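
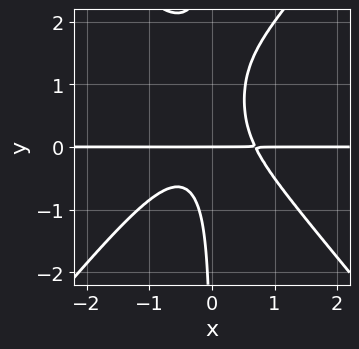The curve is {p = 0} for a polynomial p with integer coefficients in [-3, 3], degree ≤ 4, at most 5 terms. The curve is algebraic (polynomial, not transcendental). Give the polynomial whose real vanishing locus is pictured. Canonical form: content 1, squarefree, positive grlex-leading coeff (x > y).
1. The degree is 4 — no degree-3 curve has this shape.
2. Reading off the gridlines: the visible x-axis segment lies entirely on the curve; it meets the y-axis at y = 0 (among the integer gridlines).
3. Fitting integer coefficients to these (and the overall shape) gives p.

3*x^3*y - 2*x*y^3 + 3*x*y^2 - y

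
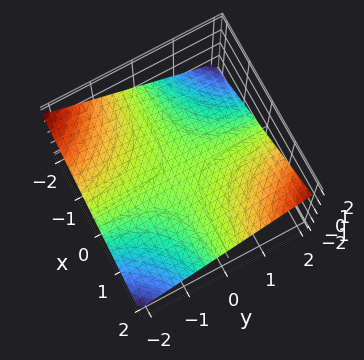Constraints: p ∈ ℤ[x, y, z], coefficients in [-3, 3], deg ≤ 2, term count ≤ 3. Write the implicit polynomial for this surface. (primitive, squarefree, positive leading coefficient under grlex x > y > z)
Degree: a hyperbolic paraboloid; a quadric, so deg p = 2.
Reading off the gridlines: the visible y-axis segment lies entirely on the surface; every point of the x-axis in the box is on the surface; it meets the z-axis at z = 0 (among the integer gridlines).
The integer polynomial consistent with all of this is the stated p.

x*y - 3*z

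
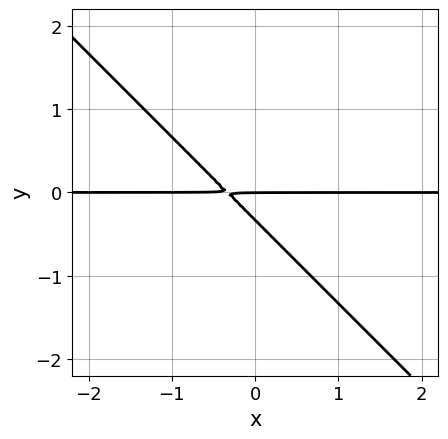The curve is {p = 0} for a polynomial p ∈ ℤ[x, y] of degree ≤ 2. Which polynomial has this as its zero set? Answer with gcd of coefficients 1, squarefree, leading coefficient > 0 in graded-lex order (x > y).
(a) Degree: the shape is more complex than any degree-1 curve, so deg p = 2.
(b) Observable constraints: the visible x-axis segment lies entirely on the curve; it meets the y-axis at y = 0 (among the integer gridlines).
(c) These observations pin down the coefficients.

3*x*y + 3*y^2 + y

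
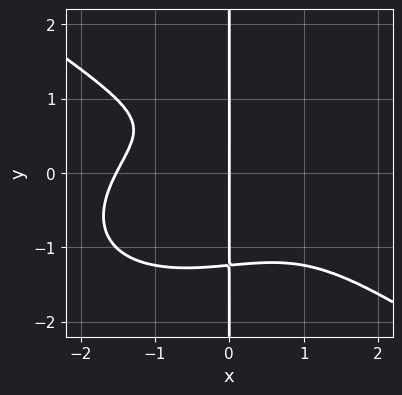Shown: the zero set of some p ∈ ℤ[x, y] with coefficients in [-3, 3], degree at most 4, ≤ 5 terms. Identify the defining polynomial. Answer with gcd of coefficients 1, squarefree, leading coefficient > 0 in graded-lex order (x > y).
Degree: no degree-3 curve has this shape, so deg p = 4.
Checking where it meets the axes: it meets the x-axis at x = 0 (among the integer gridlines); the visible y-axis segment lies entirely on the curve.
These observations pin down the coefficients.

x^4 + 3*x*y^3 - x^2 - 3*x*y + 2*x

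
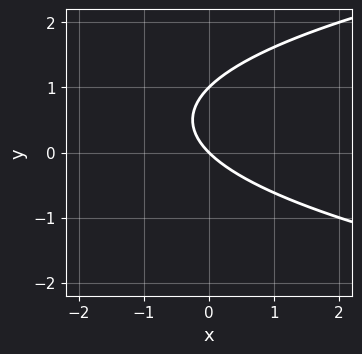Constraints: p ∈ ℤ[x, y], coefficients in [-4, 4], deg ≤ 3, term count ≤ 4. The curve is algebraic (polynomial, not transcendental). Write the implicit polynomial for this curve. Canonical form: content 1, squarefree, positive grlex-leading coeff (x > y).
y^2 - x - y

Degree: a generic line meets the curve in up to 2 points, so deg p = 2.
Observable constraints: it meets the x-axis at x = 0 (among the integer gridlines); the y-axis gridline crossings are at y ∈ {0, 1}.
Putting this together gives p.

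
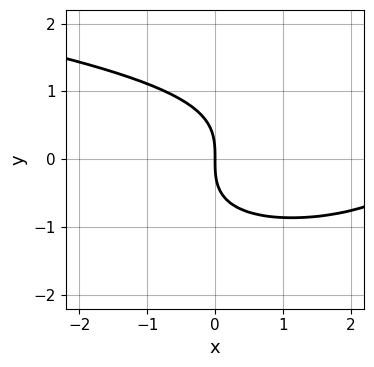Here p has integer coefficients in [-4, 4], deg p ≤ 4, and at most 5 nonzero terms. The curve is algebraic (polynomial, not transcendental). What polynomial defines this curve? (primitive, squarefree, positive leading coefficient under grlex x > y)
x*y^2 - 2*y^3 + x^2 - 3*x

1. Degree: a generic line meets the curve in up to 3 points, so deg p = 3.
2. Checking where it meets the axes: it crosses the y-axis at the gridline y = 0; it meets the x-axis at x = 0 (among the integer gridlines).
3. Fitting integer coefficients to these (and the overall shape) gives p.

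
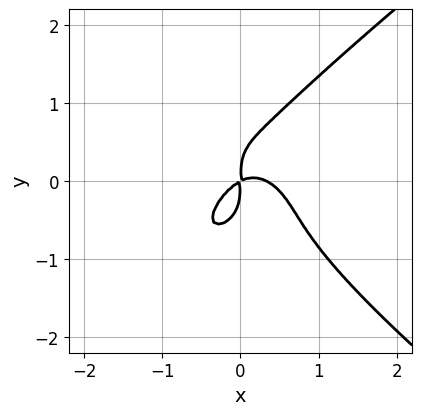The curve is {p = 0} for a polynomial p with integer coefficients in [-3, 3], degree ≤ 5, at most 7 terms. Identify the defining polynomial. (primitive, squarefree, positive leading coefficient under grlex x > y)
The degree is 4 — a generic line meets the curve in up to 4 points.
Matching integer coefficients to the picture gives p.

x^2*y^2 - 2*y^4 + 3*x^3 - x^2 + 2*x*y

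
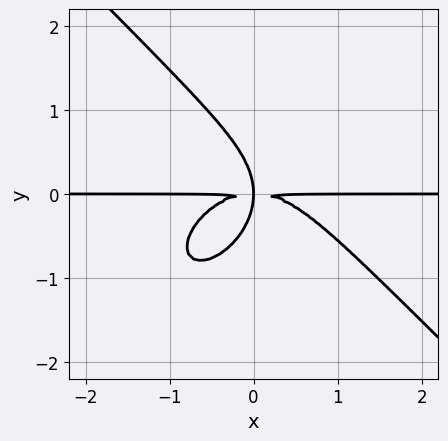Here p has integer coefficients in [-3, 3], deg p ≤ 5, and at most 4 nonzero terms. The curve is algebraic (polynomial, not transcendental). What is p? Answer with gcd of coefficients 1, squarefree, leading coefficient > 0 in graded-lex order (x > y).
1. Degree: the shape is more complex than any degree-3 curve, so deg p = 4.
2. Observable constraints: every point of the x-axis in the box is on the curve.
3. Fitting integer coefficients to these (and the overall shape) gives p.

2*x^3*y + 2*y^4 + 3*x*y^2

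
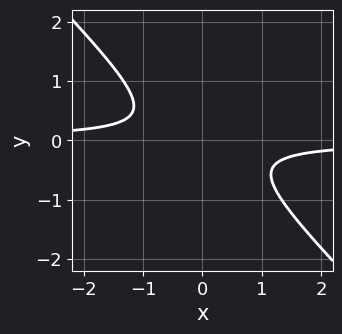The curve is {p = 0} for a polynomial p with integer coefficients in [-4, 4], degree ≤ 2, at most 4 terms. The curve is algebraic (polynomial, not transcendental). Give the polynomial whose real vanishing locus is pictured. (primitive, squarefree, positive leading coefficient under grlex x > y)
3*x*y + 3*y^2 + 1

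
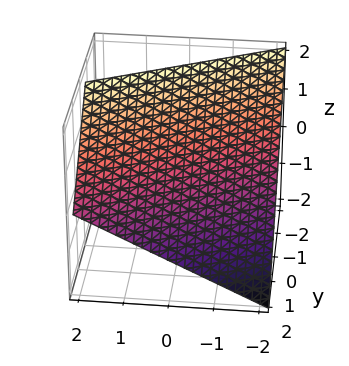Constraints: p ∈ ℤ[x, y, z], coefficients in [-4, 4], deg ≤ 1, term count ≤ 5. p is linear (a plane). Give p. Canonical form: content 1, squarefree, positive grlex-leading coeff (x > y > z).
1. Degree: every cross-section is a straight line — this is a plane, so deg p = 1.
2. Checking where it meets the axes: one x-axis crossing is at x = -2; it meets the y-axis at y = 1 (among the integer gridlines); it meets the z-axis at z = 1 (among the integer gridlines).
3. These observations pin down the coefficients.

x - 2*y - 2*z + 2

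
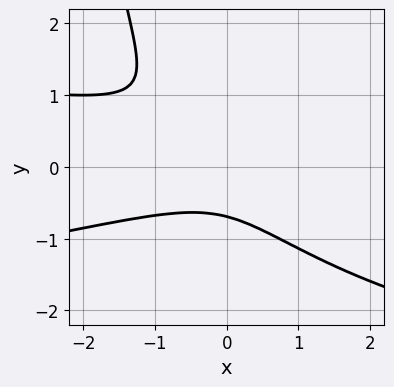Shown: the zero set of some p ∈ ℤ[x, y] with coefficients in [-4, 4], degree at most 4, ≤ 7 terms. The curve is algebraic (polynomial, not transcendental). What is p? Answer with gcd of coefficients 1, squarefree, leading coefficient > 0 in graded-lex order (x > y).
(a) The degree is 4 — a generic line meets the curve in up to 4 points.
(b) Checking where it meets the axes: the curve avoids every integer x-axis point in the box.
(c) Together with the visible shape, these determine p as stated.

x*y^3 + 3*x*y^2 + 3*y^3 + x^2 + 1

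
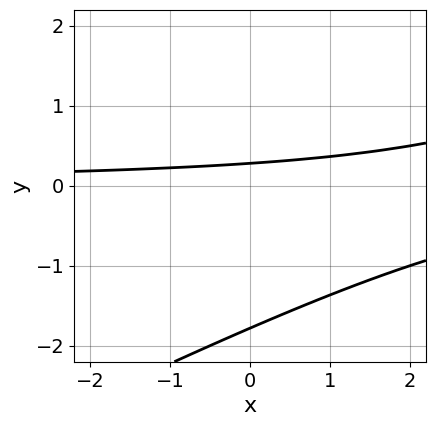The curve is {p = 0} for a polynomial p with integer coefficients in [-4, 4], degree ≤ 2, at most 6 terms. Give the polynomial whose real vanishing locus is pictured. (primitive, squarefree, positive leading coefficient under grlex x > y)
First, deg p = 2. A generic line meets the curve in up to 2 points.
Next, from the visible intercepts: the curve avoids every integer x-axis point in the box.
Finally, putting this together gives p.

x*y - 2*y^2 - 3*y + 1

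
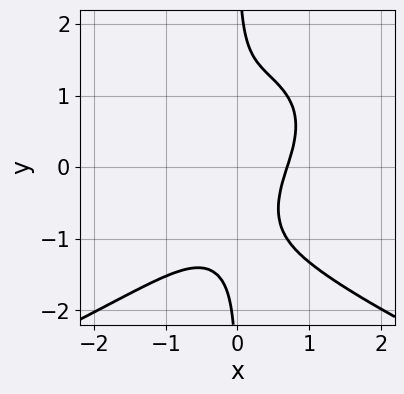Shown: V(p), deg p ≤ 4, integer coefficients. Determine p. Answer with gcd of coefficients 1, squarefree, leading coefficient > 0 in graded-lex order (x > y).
First, the degree is 4 — a generic line meets the curve in up to 4 points.
Then, from the axis intercepts and sections: it misses every integer gridline on the y-axis.
Finally, the integer polynomial consistent with all of this is the stated p.

2*x*y^3 + 3*x^3 - 2*x*y - 1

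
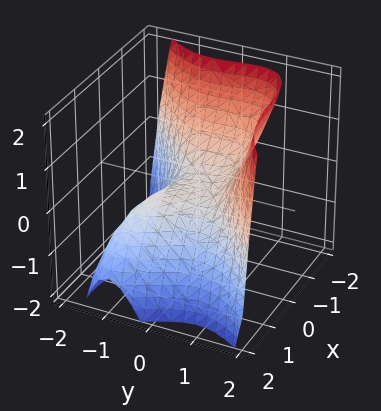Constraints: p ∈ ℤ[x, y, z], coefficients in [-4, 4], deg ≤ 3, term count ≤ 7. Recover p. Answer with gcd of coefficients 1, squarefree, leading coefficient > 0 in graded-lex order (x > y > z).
deg p = 3.
Against the integer gridlines: one x-axis crossing is at x = 0; it crosses the z-axis at the gridline z = 0; it crosses the y-axis at the gridline y = 0.
These observations pin down the coefficients.

x^3 + x^2*y - 2*y^3 + x*y + 3*z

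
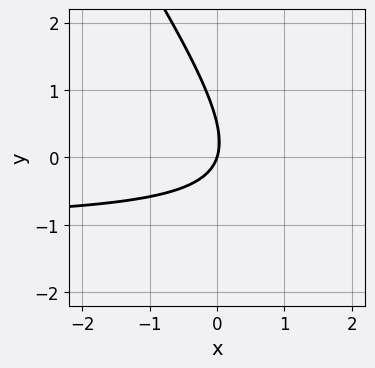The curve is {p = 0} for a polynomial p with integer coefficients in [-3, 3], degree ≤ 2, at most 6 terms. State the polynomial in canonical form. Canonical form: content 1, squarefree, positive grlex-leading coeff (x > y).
First, deg p = 2. No degree-1 curve has this shape.
Then, observable constraints: it meets the y-axis at y = 0 (among the integer gridlines); it meets the x-axis at x = 0 (among the integer gridlines).
Finally, these observations pin down the coefficients.

3*x*y + 2*y^2 + 3*x - y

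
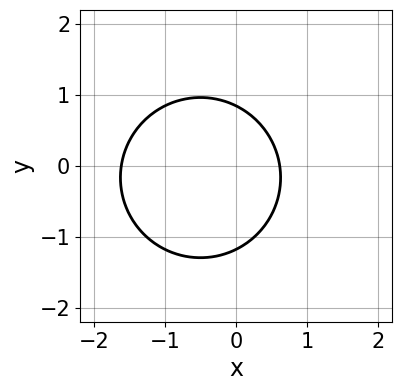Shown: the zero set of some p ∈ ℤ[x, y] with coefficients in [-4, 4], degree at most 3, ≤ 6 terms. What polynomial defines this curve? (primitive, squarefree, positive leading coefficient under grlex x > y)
1. deg p = 2. A generic line meets the curve in up to 2 points.
2. Putting this together gives p.

3*x^2 + 3*y^2 + 3*x + y - 3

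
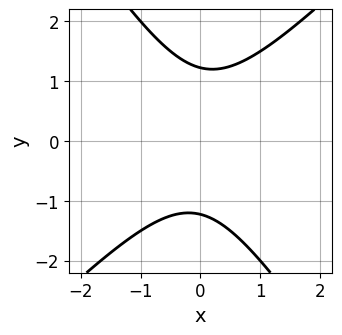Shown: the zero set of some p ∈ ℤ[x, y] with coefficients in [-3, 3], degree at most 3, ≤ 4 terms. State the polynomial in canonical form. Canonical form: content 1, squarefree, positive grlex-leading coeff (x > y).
1. The degree is 2 — no degree-1 curve has this shape.
2. From the visible intercepts: it misses every integer gridline on the x-axis.
3. The integer polynomial consistent with all of this is the stated p.

3*x^2 - x*y - 2*y^2 + 3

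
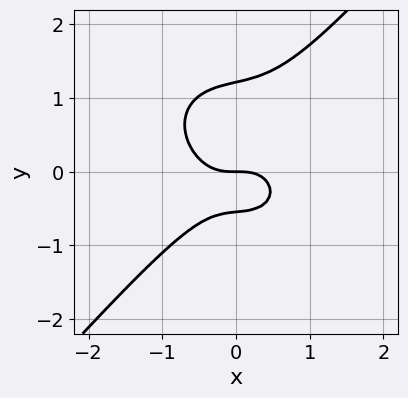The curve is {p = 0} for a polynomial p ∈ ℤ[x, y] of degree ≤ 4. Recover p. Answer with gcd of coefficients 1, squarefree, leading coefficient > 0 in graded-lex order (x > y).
Degree: a generic line meets the curve in up to 3 points, so deg p = 3.
Observable constraints: one y-axis crossing is at y = 0; one x-axis crossing is at x = 0.
Fitting integer coefficients to these (and the overall shape) gives p.

3*x^3 + x*y^2 - 3*y^3 + 2*y^2 + 2*y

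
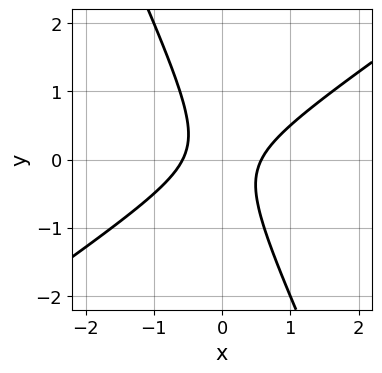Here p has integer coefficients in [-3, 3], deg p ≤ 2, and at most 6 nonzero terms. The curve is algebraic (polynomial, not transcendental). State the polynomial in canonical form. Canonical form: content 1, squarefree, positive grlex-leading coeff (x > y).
3*x^2 - 3*x*y - 2*y^2 - 1

1. Degree: a generic line meets the curve in up to 2 points, so deg p = 2.
2. Observable constraints: no y-intercept at any integer in the box.
3. Fitting integer coefficients to these (and the overall shape) gives p.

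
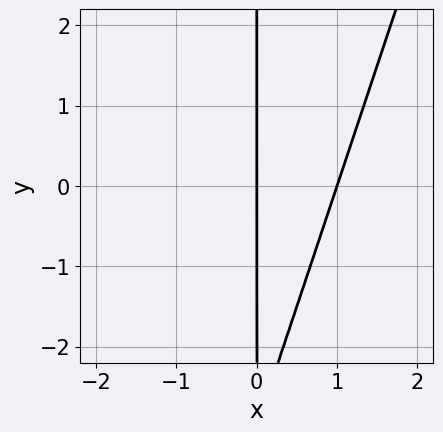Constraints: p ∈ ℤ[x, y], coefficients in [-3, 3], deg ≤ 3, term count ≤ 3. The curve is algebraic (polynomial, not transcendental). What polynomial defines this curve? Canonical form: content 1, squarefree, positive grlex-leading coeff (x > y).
deg p = 2. No degree-1 curve has this shape.
Reading off the gridlines: among the integer gridlines, it crosses the x-axis at x ∈ {0, 1}; the visible y-axis segment lies entirely on the curve.
These observations pin down the coefficients.

3*x^2 - x*y - 3*x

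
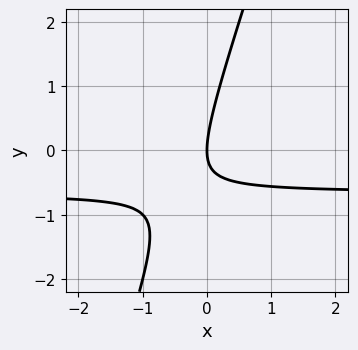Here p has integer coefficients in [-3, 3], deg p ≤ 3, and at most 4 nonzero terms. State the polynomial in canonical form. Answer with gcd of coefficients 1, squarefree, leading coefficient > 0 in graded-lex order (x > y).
3*x*y - y^2 + 2*x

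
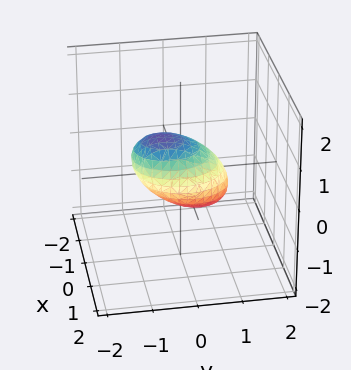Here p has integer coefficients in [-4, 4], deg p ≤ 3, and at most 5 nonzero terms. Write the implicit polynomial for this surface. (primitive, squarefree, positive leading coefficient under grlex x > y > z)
3*x^2 + 2*y^2 + 2*y*z + 3*z^2 - 2

First, degree: the shape is more complex than any degree-1 surface, so deg p = 2.
Then, from the axis intercepts and sections: the y-axis gridline crossings are at y ∈ {-1, 1}.
Finally, fitting integer coefficients to these (and the overall shape) gives p.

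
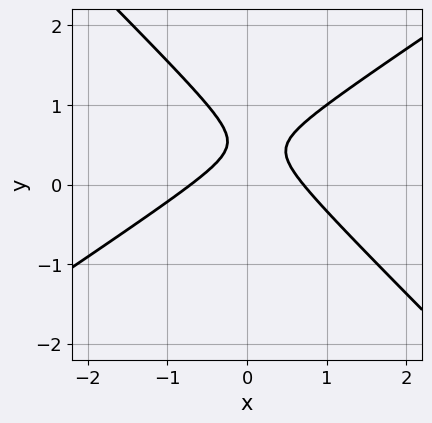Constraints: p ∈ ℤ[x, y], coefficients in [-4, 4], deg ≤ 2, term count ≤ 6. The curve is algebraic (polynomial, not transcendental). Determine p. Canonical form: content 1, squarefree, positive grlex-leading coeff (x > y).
2*x^2 - x*y - 3*y^2 + 3*y - 1

First, the degree is 2 — no degree-1 curve has this shape.
Then, against the integer gridlines: no y-intercept at any integer in the box.
Finally, these observations pin down the coefficients.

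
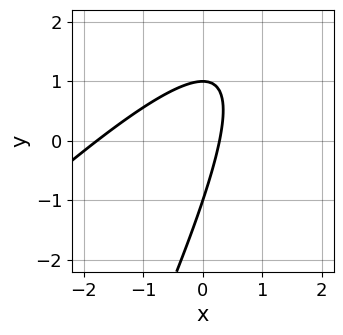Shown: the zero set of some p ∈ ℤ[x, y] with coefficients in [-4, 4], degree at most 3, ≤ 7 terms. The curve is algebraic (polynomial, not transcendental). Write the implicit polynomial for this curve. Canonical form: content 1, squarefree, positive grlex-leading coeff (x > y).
First, deg p = 2. No degree-1 curve has this shape.
Next, against the integer gridlines: the y-axis gridline crossings are at y ∈ {-1, 1}.
Finally, putting this together gives p.

2*x^2 - 3*x*y + y^2 + 3*x - 1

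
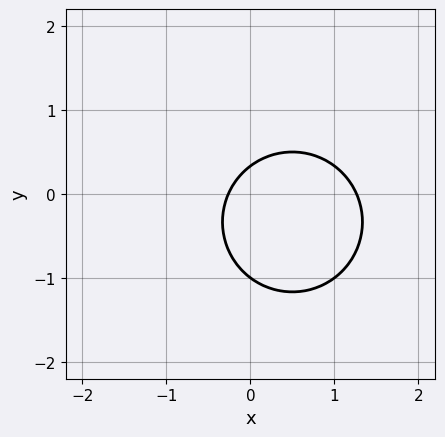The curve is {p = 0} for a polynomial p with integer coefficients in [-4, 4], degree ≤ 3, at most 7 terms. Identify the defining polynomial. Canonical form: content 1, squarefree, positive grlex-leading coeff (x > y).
3*x^2 + 3*y^2 - 3*x + 2*y - 1

(a) The degree is 2 — the shape is more complex than any degree-1 curve.
(b) Reading off the gridlines: one y-axis crossing is at y = -1.
(c) Solving for integer coefficients yields p as stated.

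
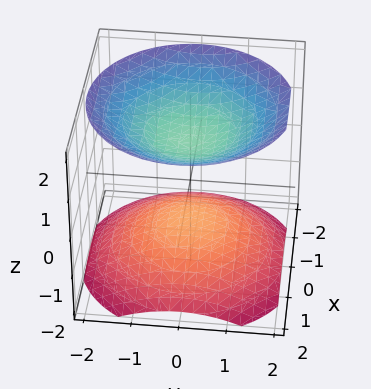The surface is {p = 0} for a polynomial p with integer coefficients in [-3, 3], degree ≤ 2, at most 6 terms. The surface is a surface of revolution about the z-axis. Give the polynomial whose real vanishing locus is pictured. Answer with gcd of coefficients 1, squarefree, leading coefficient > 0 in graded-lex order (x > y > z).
I count 2 distinct pieces. Treating them together as one polynomial.
Degree: no degree-1 surface has this shape, so deg p = 2.
Symmetry: the surface is invariant under rotation about z: p = q(x² + y², z).
Observable constraints: no x-intercept at any integer in the box; the surface avoids every integer y-axis point in the box.
The integer polynomial consistent with all of this is the stated p. Check: (0, 0, -1) on the z-axis lies on the surface, and p(0, 0, -1) = 0. ✓

2*x^2 + 2*y^2 - 3*z^2 + 3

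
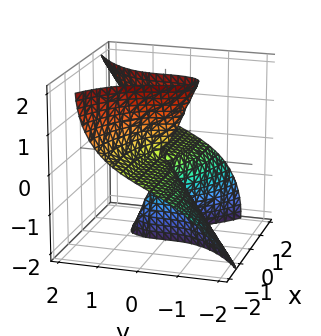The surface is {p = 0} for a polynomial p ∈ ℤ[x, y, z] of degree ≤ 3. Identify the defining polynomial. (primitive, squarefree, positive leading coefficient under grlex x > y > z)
First, degree: no degree-2 surface has this shape, so deg p = 3.
Then, observable constraints: every point of the z-axis in the box is on the surface; the visible x-axis segment lies entirely on the surface; it crosses the y-axis at the gridline y = 0.
Finally, the integer polynomial consistent with all of this is the stated p.

x^2*y - 2*x^2*z - x*z^2 + y^3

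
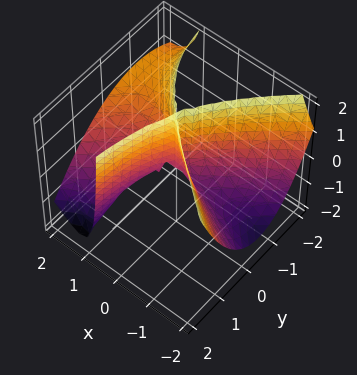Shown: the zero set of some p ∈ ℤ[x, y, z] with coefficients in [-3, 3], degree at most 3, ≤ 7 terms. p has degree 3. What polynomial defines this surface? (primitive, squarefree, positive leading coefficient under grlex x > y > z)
x^3 - 2*x^2*z - 2*x*y^2 - 2*x*y + 2*y^2

First, deg p = 3. A generic line meets the surface in up to 3 points.
Next, observable constraints: one y-axis crossing is at y = 0; it crosses the x-axis at the gridline x = 0.
Finally, assembling these constraints gives the stated polynomial. Check: (0, 0, 2) on the z-axis lies on the surface, and p(0, 0, 2) = 0. ✓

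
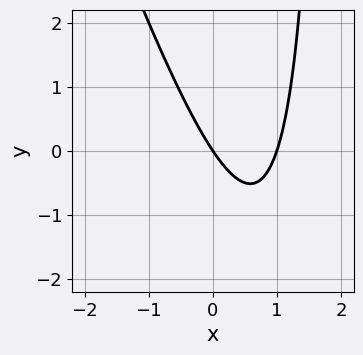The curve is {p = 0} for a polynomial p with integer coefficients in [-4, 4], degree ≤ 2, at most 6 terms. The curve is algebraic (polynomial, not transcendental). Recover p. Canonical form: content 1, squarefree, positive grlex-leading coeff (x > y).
3*x^2 + x*y - 3*x - 2*y

1. deg p = 2. No degree-1 curve has this shape.
2. From the visible intercepts: it crosses the y-axis at the gridline y = 0; among the integer gridlines, it crosses the x-axis at x ∈ {0, 1}.
3. The integer polynomial consistent with all of this is the stated p.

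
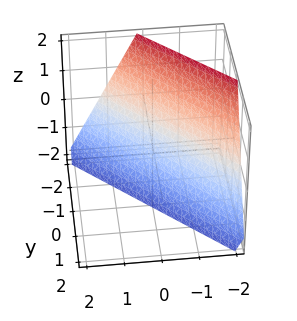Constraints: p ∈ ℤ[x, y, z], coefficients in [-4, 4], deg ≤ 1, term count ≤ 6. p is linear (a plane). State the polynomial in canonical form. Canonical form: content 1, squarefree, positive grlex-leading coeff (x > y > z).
1. The degree is 1 — the surface is flat (a plane).
2. Against the integer gridlines: it crosses the z-axis at the gridline z = -2; it meets the x-axis at x = -1 (among the integer gridlines).
3. The integer polynomial consistent with all of this is the stated p. Check: (0, -1, 0) on the y-axis lies on the surface, and p(0, -1, 0) = 0. ✓

2*x + 2*y + z + 2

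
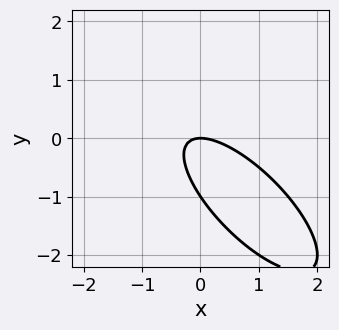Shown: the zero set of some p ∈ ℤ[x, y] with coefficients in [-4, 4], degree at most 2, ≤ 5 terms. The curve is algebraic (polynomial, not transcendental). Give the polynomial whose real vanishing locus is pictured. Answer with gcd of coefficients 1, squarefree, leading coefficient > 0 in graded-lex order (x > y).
2*x^2 + 3*x*y + 2*y^2 + 2*y

First, degree: a generic line meets the curve in up to 2 points, so deg p = 2.
Next, reading off the gridlines: the y-axis gridline crossings are at y ∈ {-1, 0}; it meets the x-axis at x = 0 (among the integer gridlines).
Finally, fitting integer coefficients to these (and the overall shape) gives p.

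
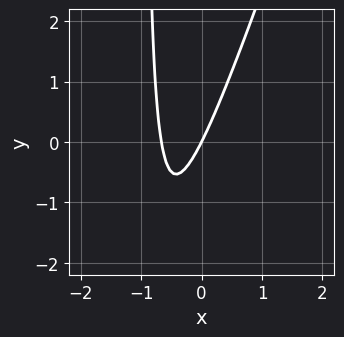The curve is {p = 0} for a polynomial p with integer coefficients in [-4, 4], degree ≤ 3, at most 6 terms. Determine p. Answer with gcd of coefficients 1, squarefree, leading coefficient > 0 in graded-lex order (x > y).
(a) Degree: the shape is more complex than any degree-1 curve, so deg p = 2.
(b) Against the integer gridlines: it crosses the y-axis at the gridline y = 0; it meets the x-axis at x = 0 (among the integer gridlines).
(c) The integer polynomial consistent with all of this is the stated p.

3*x^2 - x*y + 2*x - y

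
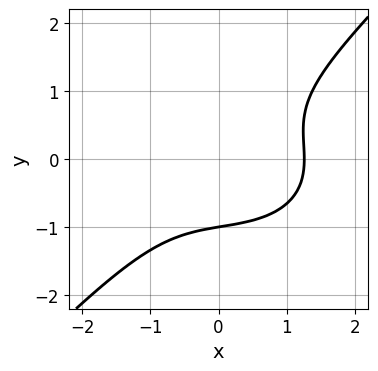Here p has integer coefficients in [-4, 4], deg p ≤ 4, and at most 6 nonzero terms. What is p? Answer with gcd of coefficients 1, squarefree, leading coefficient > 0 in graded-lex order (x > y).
Degree: the shape is more complex than any degree-2 curve, so deg p = 3.
From the visible intercepts: one y-axis crossing is at y = -1.
Matching integer coefficients to the picture gives p.

x^3 + x*y^2 - 2*y^3 - 2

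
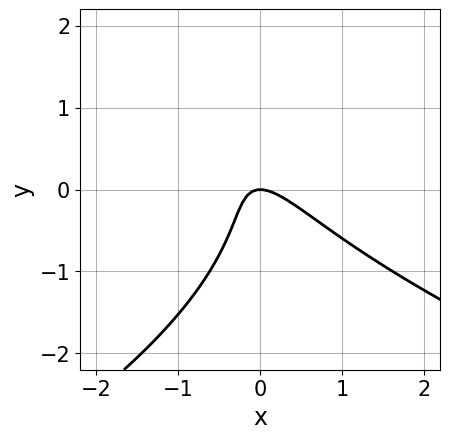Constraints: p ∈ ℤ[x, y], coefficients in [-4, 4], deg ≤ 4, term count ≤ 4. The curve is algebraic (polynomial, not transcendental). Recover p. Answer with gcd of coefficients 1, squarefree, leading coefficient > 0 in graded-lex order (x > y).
y^3 + 2*x^2 + 2*x*y + y

First, the degree is 3 — the shape is more complex than any degree-2 curve.
Next, checking where it meets the axes: one y-axis crossing is at y = 0; it meets the x-axis at x = 0 (among the integer gridlines).
Finally, fitting integer coefficients to these (and the overall shape) gives p.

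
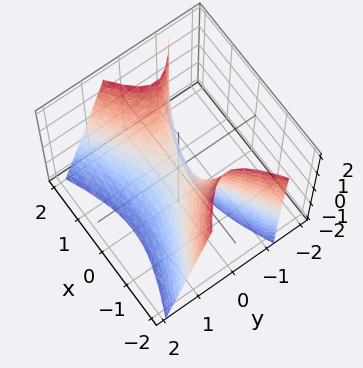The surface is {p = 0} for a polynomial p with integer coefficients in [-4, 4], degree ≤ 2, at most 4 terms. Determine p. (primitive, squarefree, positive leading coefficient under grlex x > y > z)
x^2 - 3*y^2 - y*z - z

The degree is 2 — no degree-1 surface has this shape.
From the axis intercepts and sections: one y-axis crossing is at y = 0; it crosses the x-axis at the gridline x = 0; it meets the z-axis at z = 0 (among the integer gridlines).
The integer polynomial consistent with all of this is the stated p.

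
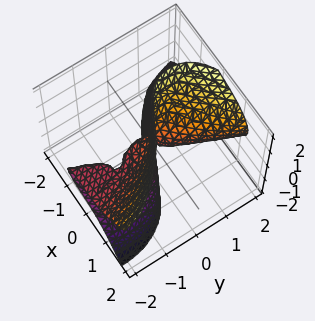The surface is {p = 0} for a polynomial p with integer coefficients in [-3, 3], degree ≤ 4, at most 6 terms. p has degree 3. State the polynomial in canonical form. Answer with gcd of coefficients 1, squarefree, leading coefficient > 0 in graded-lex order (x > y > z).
2*x^3 + x*z^2 - 2*y^2*z + 3*y*z^2 - 2*y*z

(a) The degree is 3 — a generic line meets the surface in up to 3 points.
(b) Observable constraints: every point of the y-axis in the box is on the surface; every point of the z-axis in the box is on the surface.
(c) Fitting integer coefficients to these (and the overall shape) gives p.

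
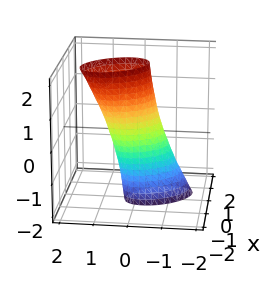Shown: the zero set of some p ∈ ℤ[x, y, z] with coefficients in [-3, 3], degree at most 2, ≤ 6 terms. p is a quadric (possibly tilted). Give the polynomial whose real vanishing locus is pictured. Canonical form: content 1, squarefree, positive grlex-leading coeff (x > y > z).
3*x^2 + 2*x*y + 2*y^2 - y*z - 1

First, deg p = 2. No degree-1 surface has this shape.
Next, from the axis intercepts and sections: the surface avoids every integer z-axis point in the box.
Finally, putting this together gives p.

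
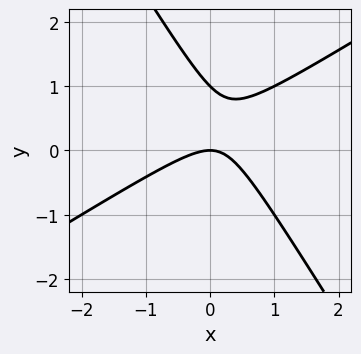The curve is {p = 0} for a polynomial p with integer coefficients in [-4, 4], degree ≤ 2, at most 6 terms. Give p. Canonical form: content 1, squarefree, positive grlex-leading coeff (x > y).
x^2 - x*y - y^2 + y

The degree is 2 — the shape is more complex than any degree-1 curve.
From the visible intercepts: it crosses the x-axis at the gridline x = 0; among the integer gridlines, it crosses the y-axis at y ∈ {0, 1}.
Fitting integer coefficients to these (and the overall shape) gives p.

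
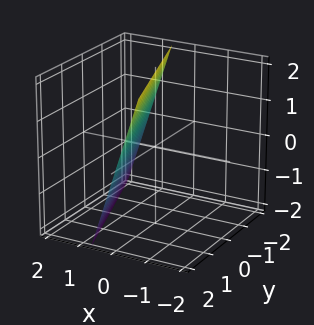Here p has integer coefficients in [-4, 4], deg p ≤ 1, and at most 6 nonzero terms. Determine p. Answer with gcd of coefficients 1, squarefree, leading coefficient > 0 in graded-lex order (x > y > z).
(a) Degree: the surface is flat (a plane), so deg p = 1.
(b) Checking where it meets the axes: it meets the y-axis at y = 2 (among the integer gridlines); it crosses the z-axis at the gridline z = 2.
(c) Matching integer coefficients to the picture gives p.

3*x + y + z - 2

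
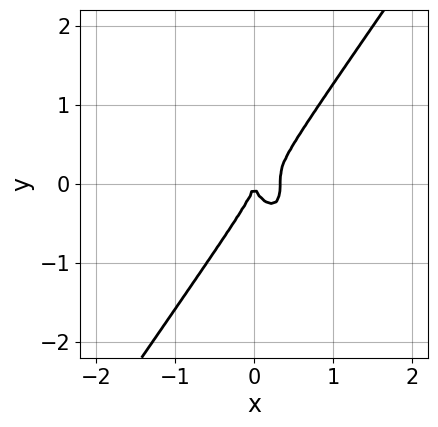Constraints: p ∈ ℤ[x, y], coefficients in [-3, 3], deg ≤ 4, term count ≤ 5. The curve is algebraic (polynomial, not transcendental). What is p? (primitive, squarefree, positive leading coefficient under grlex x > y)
3*x^3 - y^3 - x^2

First, the degree is 3 — no degree-2 curve has this shape.
Then, against the integer gridlines: one x-axis crossing is at x = 0; it meets the y-axis at y = 0 (among the integer gridlines).
Finally, the integer polynomial consistent with all of this is the stated p.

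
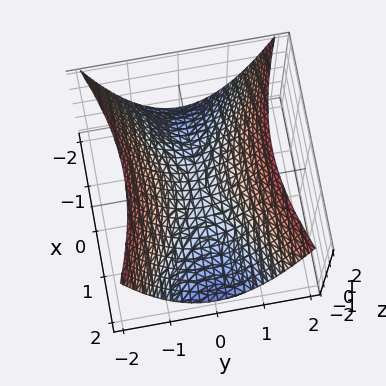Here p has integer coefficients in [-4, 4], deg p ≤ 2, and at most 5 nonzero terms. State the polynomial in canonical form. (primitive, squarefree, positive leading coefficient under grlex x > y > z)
x^2 - 3*y^2 + 3*z

First, degree: a saddle surface; a quadric, so deg p = 2.
Then, symmetries: it's symmetric under y → −y, forcing even powers of y; mirror symmetry x ↦ −x ⇒ only even powers of x.
Then, from the visible intercepts: it meets the y-axis at y = 0 (among the integer gridlines); it meets the x-axis at x = 0 (among the integer gridlines); one z-axis crossing is at z = 0.
Finally, together with the visible shape, these determine p as stated.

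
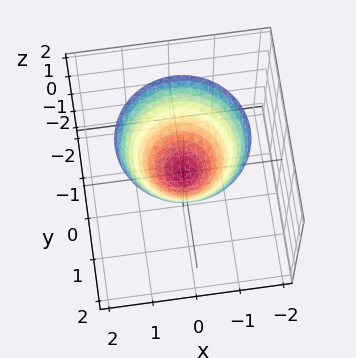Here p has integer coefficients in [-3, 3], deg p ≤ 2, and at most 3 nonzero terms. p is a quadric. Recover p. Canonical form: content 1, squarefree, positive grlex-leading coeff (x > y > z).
x^2 + y^2 - z

The degree is 2 — a paraboloid; a quadric.
Symmetry: the z-axis is an axis of rotation, so x and y enter only as x² + y².
Checking where it meets the axes: it crosses the y-axis at the gridline y = 0; a circular section at z = 2 has radius between 1 and 2; it meets the z-axis at z = 0 (among the integer gridlines).
Assembling these constraints gives the stated polynomial.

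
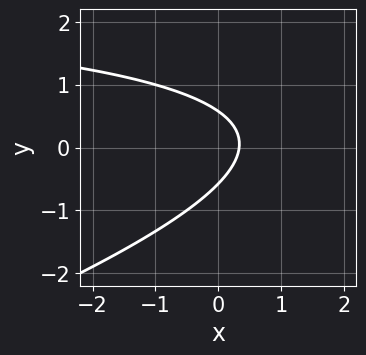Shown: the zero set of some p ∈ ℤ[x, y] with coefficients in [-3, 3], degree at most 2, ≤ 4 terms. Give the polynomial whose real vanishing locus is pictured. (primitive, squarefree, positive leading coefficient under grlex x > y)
deg p = 2. A generic line meets the curve in up to 2 points.
Solving for integer coefficients yields p as stated.

x*y - 3*y^2 - 3*x + 1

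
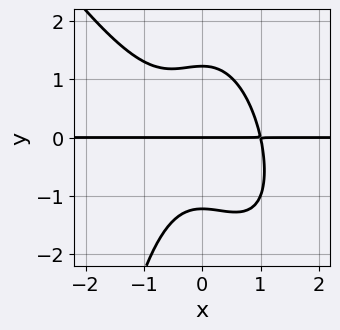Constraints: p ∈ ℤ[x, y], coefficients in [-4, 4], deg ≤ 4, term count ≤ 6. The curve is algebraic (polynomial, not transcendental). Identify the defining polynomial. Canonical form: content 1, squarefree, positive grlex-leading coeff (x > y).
3*x^3*y + 2*x^2*y^2 + 2*y^3 - 3*y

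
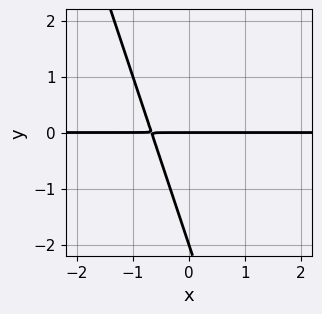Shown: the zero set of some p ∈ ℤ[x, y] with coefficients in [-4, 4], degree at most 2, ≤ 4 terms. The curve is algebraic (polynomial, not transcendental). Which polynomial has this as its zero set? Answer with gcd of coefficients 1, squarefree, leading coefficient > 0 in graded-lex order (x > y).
First, deg p = 2. The shape is more complex than any degree-1 curve.
Then, checking where it meets the axes: the y-axis gridline crossings are at y ∈ {-2, 0}; every point of the x-axis in the box is on the curve.
Finally, these observations pin down the coefficients.

3*x*y + y^2 + 2*y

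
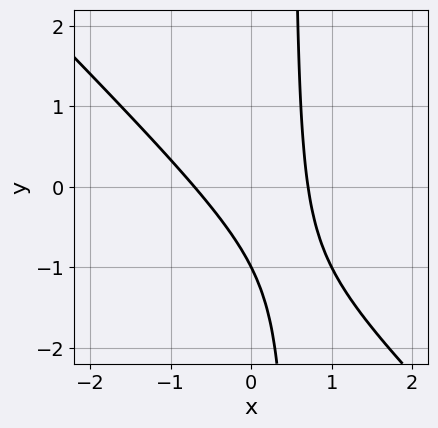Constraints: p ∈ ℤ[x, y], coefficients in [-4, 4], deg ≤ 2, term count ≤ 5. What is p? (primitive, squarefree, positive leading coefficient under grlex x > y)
2*x^2 + 2*x*y - y - 1

deg p = 2. No degree-1 curve has this shape.
From the visible intercepts: it crosses the y-axis at the gridline y = -1.
Together with the visible shape, these determine p as stated.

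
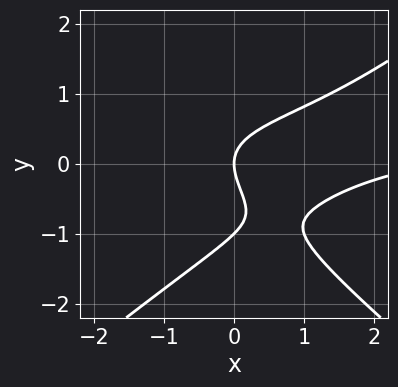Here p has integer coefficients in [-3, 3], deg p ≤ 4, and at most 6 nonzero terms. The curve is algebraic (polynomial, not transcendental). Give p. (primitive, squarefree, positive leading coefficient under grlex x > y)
2*x^2*y - 3*y^3 - x^2 - 3*y^2 + 3*x

(a) deg p = 3. A generic line meets the curve in up to 3 points.
(b) Observable constraints: among the integer gridlines, it crosses the y-axis at y ∈ {-1, 0}; it meets the x-axis at x = 0 (among the integer gridlines).
(c) Solving for integer coefficients yields p as stated.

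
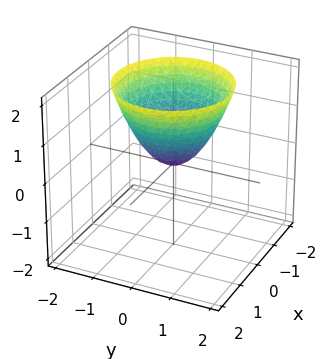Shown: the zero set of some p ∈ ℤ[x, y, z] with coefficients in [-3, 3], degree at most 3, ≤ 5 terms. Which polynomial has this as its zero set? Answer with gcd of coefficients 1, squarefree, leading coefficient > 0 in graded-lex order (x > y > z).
First, the degree is 2 — a single bowl opening along one axis; a quadric.
Next, symmetries: rotational symmetry about the z-axis ⇒ p depends on x, y only through x² + y².
Then, from the axis intercepts and sections: one x-axis crossing is at x = 0; it crosses the y-axis at the gridline y = 0.
Finally, fitting integer coefficients to these (and the overall shape) gives p.

x^2 + y^2 - z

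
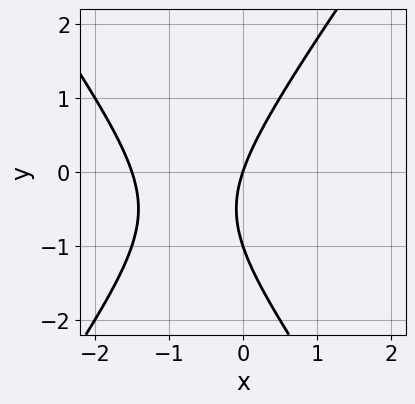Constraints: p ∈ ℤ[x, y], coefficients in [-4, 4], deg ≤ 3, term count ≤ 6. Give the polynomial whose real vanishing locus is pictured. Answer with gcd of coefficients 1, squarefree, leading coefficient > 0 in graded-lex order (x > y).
1. The degree is 2 — a generic line meets the curve in up to 2 points.
2. From the visible intercepts: one x-axis crossing is at x = 0; among the integer gridlines, it crosses the y-axis at y ∈ {-1, 0}.
3. Together with the visible shape, these determine p as stated.

2*x^2 - y^2 + 3*x - y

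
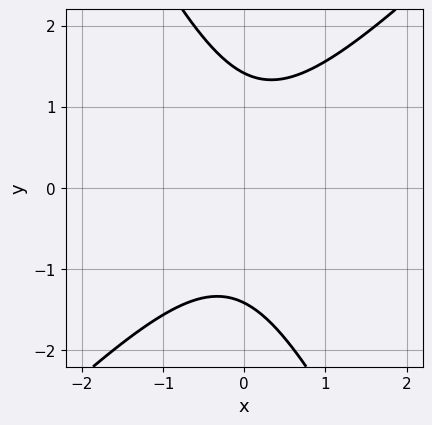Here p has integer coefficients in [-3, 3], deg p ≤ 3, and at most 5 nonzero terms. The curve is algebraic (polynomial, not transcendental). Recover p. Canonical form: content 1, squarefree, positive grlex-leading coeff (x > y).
2*x^2 - x*y - y^2 + 2

1. The degree is 2 — a generic line meets the curve in up to 2 points.
2. From the visible intercepts: it misses every integer gridline on the x-axis.
3. Fitting integer coefficients to these (and the overall shape) gives p.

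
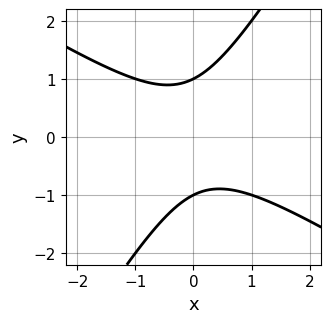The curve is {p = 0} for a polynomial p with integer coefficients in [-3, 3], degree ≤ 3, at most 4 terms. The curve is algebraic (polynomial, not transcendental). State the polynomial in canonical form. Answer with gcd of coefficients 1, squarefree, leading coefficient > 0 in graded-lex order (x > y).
x^2 + x*y - y^2 + 1

1. deg p = 2. The shape is more complex than any degree-1 curve.
2. Against the integer gridlines: no x-intercept at any integer in the box; among the integer gridlines, it crosses the y-axis at y ∈ {-1, 1}.
3. Assembling these constraints gives the stated polynomial.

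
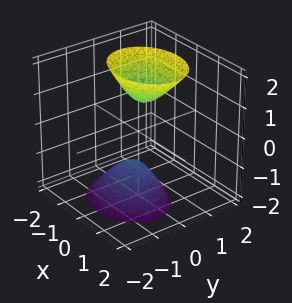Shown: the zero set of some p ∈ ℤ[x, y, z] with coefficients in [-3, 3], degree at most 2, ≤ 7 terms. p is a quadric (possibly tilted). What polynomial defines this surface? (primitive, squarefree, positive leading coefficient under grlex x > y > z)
(a) The picture has 2 separate pieces. Treating them together as one polynomial.
(b) The degree is 2 — a generic line meets the surface in up to 2 points.
(c) Reading off the gridlines: among the integer gridlines, it crosses the z-axis at z ∈ {-1, 1}; it misses every integer gridline on the y-axis; it misses every integer gridline on the x-axis.
(d) These observations pin down the coefficients.

2*x^2 + 3*y^2 - y*z - z^2 + 1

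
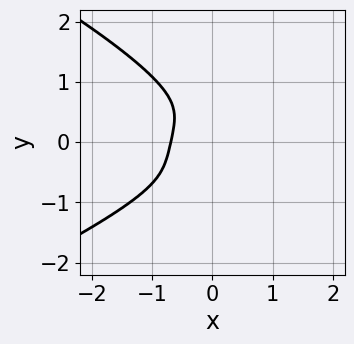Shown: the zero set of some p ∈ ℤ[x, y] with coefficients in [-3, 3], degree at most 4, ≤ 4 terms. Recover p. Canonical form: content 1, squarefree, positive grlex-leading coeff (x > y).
3*y^4 + 3*x^3 - 2*x^2*y + 1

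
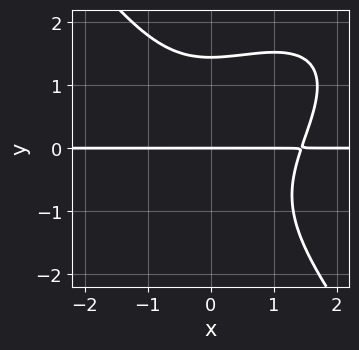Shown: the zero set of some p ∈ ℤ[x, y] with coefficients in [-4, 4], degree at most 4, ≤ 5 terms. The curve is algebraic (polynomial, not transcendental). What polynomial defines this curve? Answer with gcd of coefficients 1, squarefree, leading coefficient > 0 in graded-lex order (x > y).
x^3*y - x^2*y^2 + y^4 - 3*y

First, the degree is 4 — the shape is more complex than any degree-3 curve.
Then, from the visible intercepts: the visible x-axis segment lies entirely on the curve; one y-axis crossing is at y = 0.
Finally, the integer polynomial consistent with all of this is the stated p.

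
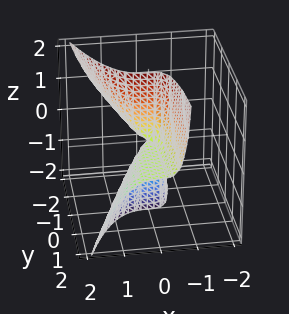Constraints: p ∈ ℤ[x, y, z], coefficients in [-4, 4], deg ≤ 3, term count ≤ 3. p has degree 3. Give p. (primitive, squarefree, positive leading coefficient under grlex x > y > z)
2*x^3 + x*y*z + y*z

First, the degree is 3 — the shape is more complex than any degree-2 surface.
Next, from the visible intercepts: the visible z-axis segment lies entirely on the surface; it meets the x-axis at x = 0 (among the integer gridlines); the visible y-axis segment lies entirely on the surface.
Finally, matching integer coefficients to the picture gives p.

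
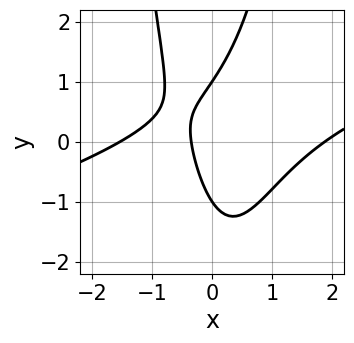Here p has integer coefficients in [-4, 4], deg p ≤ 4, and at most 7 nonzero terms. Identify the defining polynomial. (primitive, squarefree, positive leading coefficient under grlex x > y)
x^3 - 3*x^2*y + y^2 - 3*x - 1

Degree: the shape is more complex than any degree-2 curve, so deg p = 3.
Observable constraints: among the integer gridlines, it crosses the y-axis at y ∈ {-1, 1}.
Together with the visible shape, these determine p as stated.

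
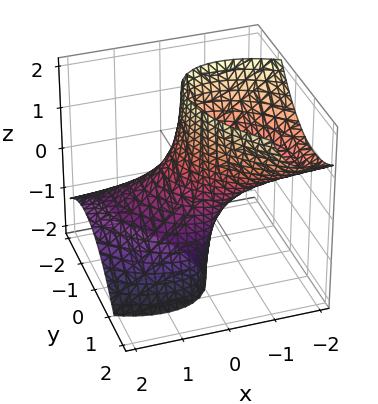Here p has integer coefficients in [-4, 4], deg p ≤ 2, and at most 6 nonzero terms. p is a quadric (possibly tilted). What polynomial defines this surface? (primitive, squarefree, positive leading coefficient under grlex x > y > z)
Degree: no degree-1 surface has this shape, so deg p = 2.
From the axis intercepts and sections: the surface avoids every integer z-axis point in the box.
The integer polynomial consistent with all of this is the stated p.

2*x^2 + 2*x*y + 3*x*z + 2*y^2 - 1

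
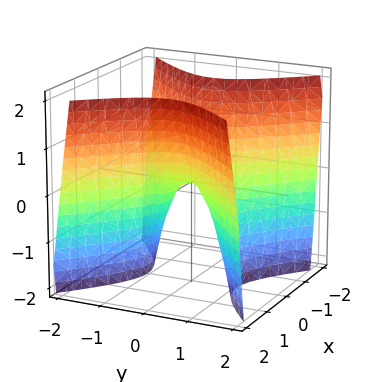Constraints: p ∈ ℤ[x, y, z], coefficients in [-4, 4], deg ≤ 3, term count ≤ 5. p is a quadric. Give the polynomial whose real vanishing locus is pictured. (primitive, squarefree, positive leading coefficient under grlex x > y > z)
2*x^2 - 2*y^2 - z

The degree is 2 — a hyperbolic paraboloid; a quadric.
Symmetries: the x ↦ −x reflection is a symmetry, so x appears only in even powers; mirror symmetry y ↦ −y ⇒ only even powers of y.
Against the integer gridlines: one x-axis crossing is at x = 0; it meets the z-axis at z = 0 (among the integer gridlines); it meets the y-axis at y = 0 (among the integer gridlines).
The integer polynomial consistent with all of this is the stated p.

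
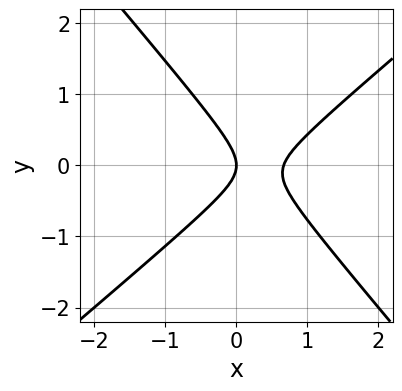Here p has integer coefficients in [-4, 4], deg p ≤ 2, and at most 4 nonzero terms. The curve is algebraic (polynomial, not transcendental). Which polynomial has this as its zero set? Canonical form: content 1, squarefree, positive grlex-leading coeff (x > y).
3*x^2 - x*y - 3*y^2 - 2*x

(a) Degree: a generic line meets the curve in up to 2 points, so deg p = 2.
(b) Reading off the gridlines: it meets the x-axis at x = 0 (among the integer gridlines); it crosses the y-axis at the gridline y = 0.
(c) Fitting integer coefficients to these (and the overall shape) gives p.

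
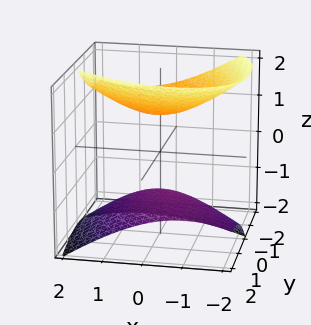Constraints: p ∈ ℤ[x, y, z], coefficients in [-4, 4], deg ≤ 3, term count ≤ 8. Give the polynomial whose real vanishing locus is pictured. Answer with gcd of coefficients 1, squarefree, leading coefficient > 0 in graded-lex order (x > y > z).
I count 2 distinct pieces. Treating them together as one polynomial.
Degree: a generic line meets the surface in up to 2 points, so deg p = 2.
Checking where it meets the axes: the z-axis gridline crossings are at z ∈ {-1, 1}; no x-intercept at any integer in the box; no y-intercept at any integer in the box.
Assembling these constraints gives the stated polynomial.

2*x^2 + 2*x*y + 2*y^2 + 3*y*z - 3*z^2 + 3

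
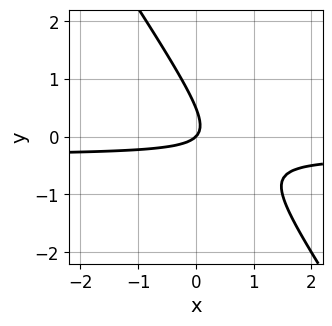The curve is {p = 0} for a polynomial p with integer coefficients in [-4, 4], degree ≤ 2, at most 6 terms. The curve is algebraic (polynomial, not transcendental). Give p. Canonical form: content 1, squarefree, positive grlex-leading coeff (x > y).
3*x*y + 2*y^2 + x - y

First, degree: a generic line meets the curve in up to 2 points, so deg p = 2.
Next, observable constraints: one x-axis crossing is at x = 0; one y-axis crossing is at y = 0.
Finally, matching integer coefficients to the picture gives p.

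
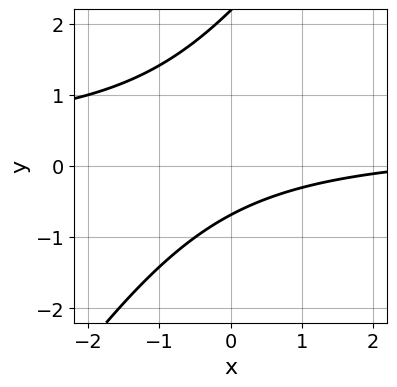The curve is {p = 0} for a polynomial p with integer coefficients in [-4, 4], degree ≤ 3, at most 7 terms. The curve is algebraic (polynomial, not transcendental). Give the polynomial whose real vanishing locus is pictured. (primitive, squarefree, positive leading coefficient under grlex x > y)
First, the degree is 2 — the shape is more complex than any degree-1 curve.
Then, checking where it meets the axes: no x-intercept at any integer in the box.
Finally, putting this together gives p.

3*x*y - 2*y^2 - x + 3*y + 3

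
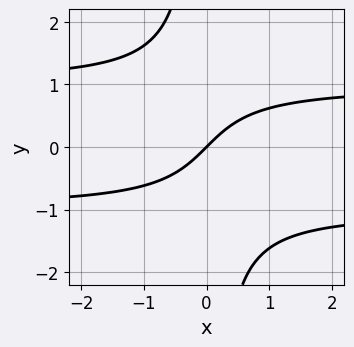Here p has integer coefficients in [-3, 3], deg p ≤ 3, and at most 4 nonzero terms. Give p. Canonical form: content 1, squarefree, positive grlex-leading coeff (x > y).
1. Degree: no degree-2 curve has this shape, so deg p = 3.
2. From the visible intercepts: it meets the x-axis at x = 0 (among the integer gridlines); one y-axis crossing is at y = 0.
3. The integer polynomial consistent with all of this is the stated p.

x*y^2 - x + y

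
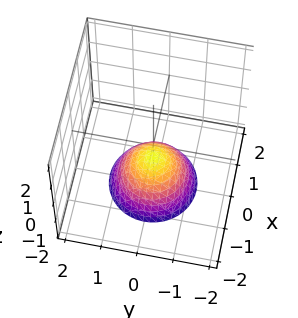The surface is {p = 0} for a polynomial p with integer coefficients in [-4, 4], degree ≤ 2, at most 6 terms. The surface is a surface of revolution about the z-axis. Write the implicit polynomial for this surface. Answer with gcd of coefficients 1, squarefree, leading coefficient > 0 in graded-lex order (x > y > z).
deg p = 2. A generic line meets the surface in up to 2 points.
Symmetries: rotational symmetry about the z-axis ⇒ p depends on x, y only through x² + y².
From the visible intercepts: no x-intercept at any integer in the box; a circular section at z = -2 has radius between 1 and 2.
Putting this together gives p.

3*x^2 + 3*y^2 + 3*z + 2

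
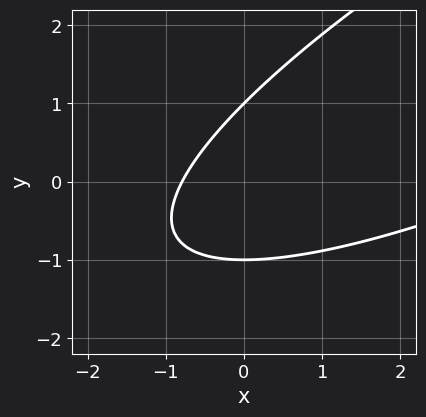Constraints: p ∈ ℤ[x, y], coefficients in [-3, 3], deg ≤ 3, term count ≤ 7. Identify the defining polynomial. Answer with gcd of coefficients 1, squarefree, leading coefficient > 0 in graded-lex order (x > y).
Degree: no degree-1 curve has this shape, so deg p = 2.
Observable constraints: the y-axis gridline crossings are at y ∈ {-1, 1}.
Solving for integer coefficients yields p as stated.

x^2 - 3*x*y + 3*y^2 - 3*x - 3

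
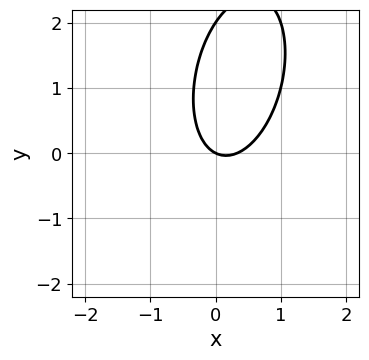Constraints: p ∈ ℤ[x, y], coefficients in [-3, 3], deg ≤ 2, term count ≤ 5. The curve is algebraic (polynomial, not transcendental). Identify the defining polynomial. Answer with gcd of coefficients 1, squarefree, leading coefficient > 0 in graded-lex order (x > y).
3*x^2 - x*y + y^2 - x - 2*y

The degree is 2 — the shape is more complex than any degree-1 curve.
Observable constraints: among the integer gridlines, it crosses the y-axis at y ∈ {0, 2}; it meets the x-axis at x = 0 (among the integer gridlines).
Fitting integer coefficients to these (and the overall shape) gives p.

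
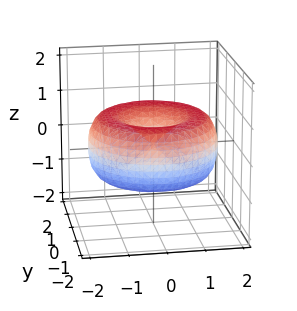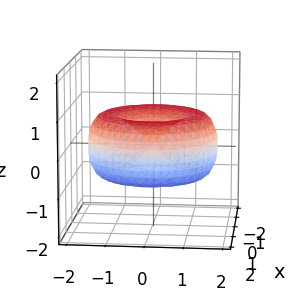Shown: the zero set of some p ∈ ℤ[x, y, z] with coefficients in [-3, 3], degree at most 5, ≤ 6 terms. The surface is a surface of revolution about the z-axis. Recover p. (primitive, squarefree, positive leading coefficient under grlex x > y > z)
x^4 + 2*x^2*y^2 + y^4 - 3*x^2 - 3*y^2 + 3*z^2

1. deg p = 4.
2. Symmetries: rotational symmetry about the z-axis ⇒ p depends on x, y only through x² + y².
3. Observable constraints: one y-axis crossing is at y = 0; it meets the x-axis at x = 0 (among the integer gridlines); it meets the z-axis at z = 0 (among the integer gridlines); a circular section at z = 0 has radius between 1 and 2.
4. The integer polynomial consistent with all of this is the stated p.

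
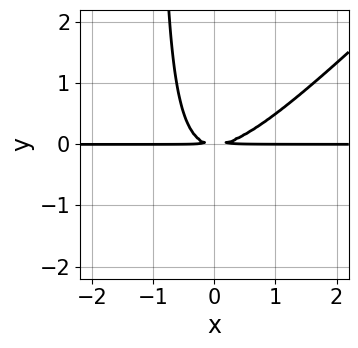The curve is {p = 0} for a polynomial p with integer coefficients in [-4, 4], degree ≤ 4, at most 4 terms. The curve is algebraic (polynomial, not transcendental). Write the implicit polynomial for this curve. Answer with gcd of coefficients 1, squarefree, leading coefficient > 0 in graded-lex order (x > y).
x^2*y - x*y^2 - y^2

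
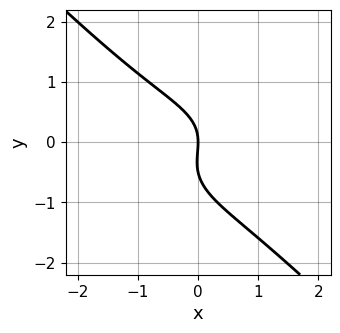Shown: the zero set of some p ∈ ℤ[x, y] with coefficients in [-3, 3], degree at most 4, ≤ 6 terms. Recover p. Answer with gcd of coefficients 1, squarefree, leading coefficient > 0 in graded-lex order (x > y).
1. The degree is 3 — a generic line meets the curve in up to 3 points.
2. From the axis intercepts and sections: it crosses the y-axis at the gridline y = 0; it crosses the x-axis at the gridline x = 0.
3. Solving for integer coefficients yields p as stated.

x^3 + x*y^2 + 2*y^3 + y^2 + 2*x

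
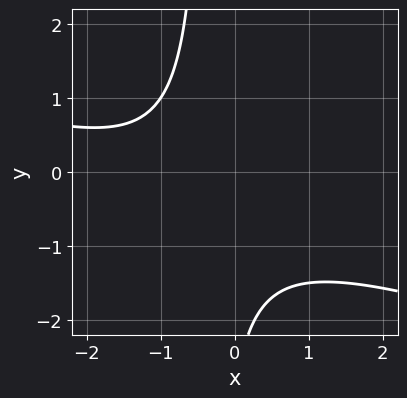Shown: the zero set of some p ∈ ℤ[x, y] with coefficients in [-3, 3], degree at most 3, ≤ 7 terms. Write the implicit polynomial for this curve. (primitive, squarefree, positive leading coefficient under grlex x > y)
The degree is 2 — a generic line meets the curve in up to 2 points.
Observable constraints: it misses every integer gridline on the x-axis; no y-intercept at any integer in the box.
Assembling these constraints gives the stated polynomial.

x^2 + 3*x*y + 2*x + y + 3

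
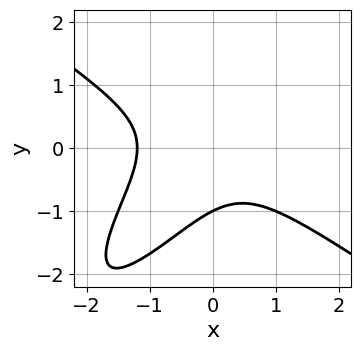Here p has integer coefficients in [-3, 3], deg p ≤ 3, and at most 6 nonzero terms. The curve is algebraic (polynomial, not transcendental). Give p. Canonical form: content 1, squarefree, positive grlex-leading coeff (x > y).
First, deg p = 3. A generic line meets the curve in up to 3 points.
Then, observable constraints: it crosses the y-axis at the gridline y = -1.
Finally, fitting integer coefficients to these (and the overall shape) gives p.

2*x^3 - 3*x*y^2 + 2*y^3 + x^2 + 2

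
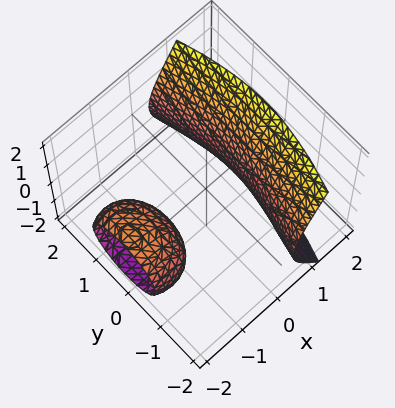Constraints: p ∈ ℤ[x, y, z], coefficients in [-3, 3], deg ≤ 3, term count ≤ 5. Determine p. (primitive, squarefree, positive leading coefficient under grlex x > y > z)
(a) The picture has 2 separate pieces. Treating them together as one polynomial.
(b) deg p = 3. No degree-2 surface has this shape.
(c) Observable constraints: the surface avoids every integer z-axis point in the box; it misses every integer gridline on the y-axis.
(d) Solving for integer coefficients yields p as stated. Check: (-1, 0, 0) on the x-axis lies on the surface, and p(-1, 0, 0) = 0. ✓

x^3 + x*y^2 + 3*x^2 - 2*z^2 - 2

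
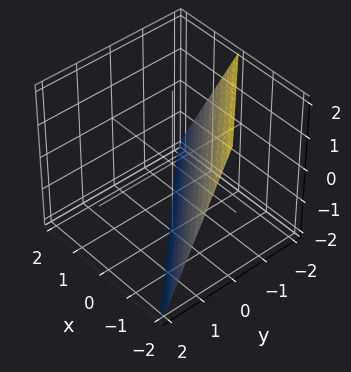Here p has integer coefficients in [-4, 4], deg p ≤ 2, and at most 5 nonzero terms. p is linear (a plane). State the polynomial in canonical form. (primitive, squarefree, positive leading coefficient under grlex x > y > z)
2*x + 2*y + z + 2

The degree is 1 — every cross-section is a straight line — this is a plane.
From the axis intercepts and sections: it meets the y-axis at y = -1 (among the integer gridlines); it crosses the z-axis at the gridline z = -2.
Together with the visible shape, these determine p as stated. Check: (-1, 0, 0) on the x-axis lies on the surface, and p(-1, 0, 0) = 0. ✓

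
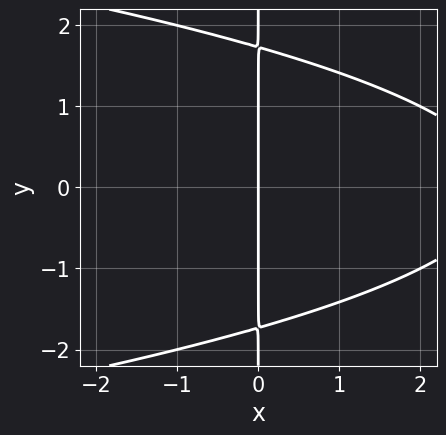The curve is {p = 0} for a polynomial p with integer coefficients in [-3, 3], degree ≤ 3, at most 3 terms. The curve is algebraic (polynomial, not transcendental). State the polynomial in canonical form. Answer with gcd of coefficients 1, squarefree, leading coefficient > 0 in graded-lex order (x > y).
x*y^2 + x^2 - 3*x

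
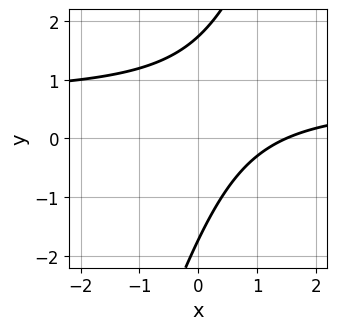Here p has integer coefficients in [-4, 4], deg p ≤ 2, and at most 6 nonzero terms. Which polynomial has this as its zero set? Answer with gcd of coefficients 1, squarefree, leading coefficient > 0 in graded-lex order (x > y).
3*x*y - y^2 - 2*x + 3

First, degree: no degree-1 curve has this shape, so deg p = 2.
Finally, putting this together gives p.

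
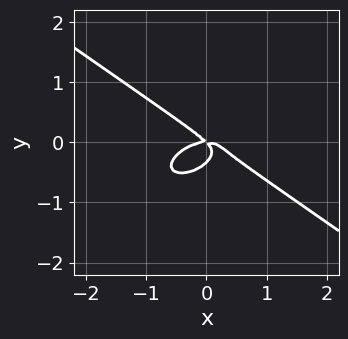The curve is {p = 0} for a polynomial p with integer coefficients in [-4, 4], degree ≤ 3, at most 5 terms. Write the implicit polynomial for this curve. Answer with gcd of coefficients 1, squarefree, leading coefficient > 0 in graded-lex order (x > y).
x^3 + 3*y^3 + x*y + y^2

(a) Degree: a generic line meets the curve in up to 3 points, so deg p = 3.
(b) Against the integer gridlines: it meets the y-axis at y = 0 (among the integer gridlines); it meets the x-axis at x = 0 (among the integer gridlines).
(c) Putting this together gives p.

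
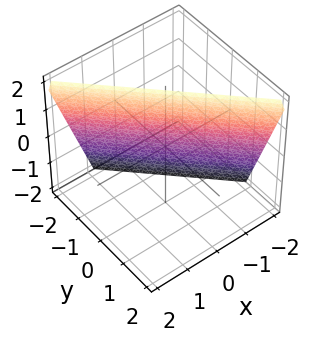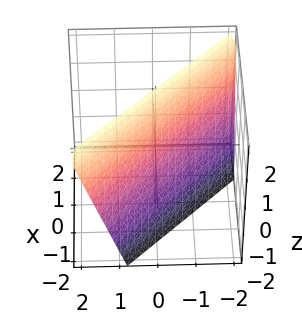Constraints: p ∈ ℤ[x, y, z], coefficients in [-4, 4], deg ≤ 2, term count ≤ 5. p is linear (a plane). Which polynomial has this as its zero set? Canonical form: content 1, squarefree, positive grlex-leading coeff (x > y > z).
3*x + 3*y - z + 2

The degree is 1 — the surface is flat (a plane).
From the visible intercepts: it meets the z-axis at z = 2 (among the integer gridlines).
The integer polynomial consistent with all of this is the stated p.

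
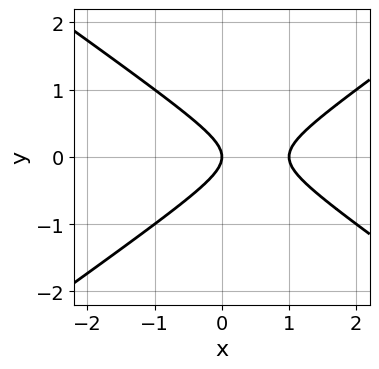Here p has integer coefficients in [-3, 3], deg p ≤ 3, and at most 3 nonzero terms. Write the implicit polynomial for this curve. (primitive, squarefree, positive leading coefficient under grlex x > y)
x^2 - 2*y^2 - x

First, deg p = 2. A generic line meets the curve in up to 2 points.
Then, symmetries: the y ↦ −y reflection is a symmetry, so y appears only in even powers.
Next, observable constraints: one y-axis crossing is at y = 0; the x-axis gridline crossings are at x ∈ {0, 1}.
Finally, fitting integer coefficients to these (and the overall shape) gives p.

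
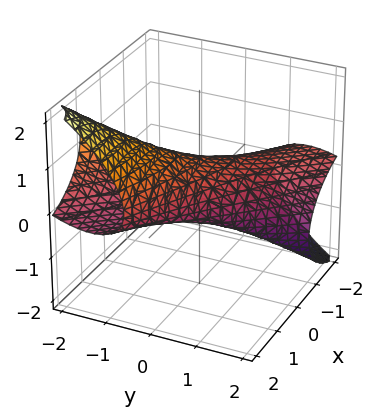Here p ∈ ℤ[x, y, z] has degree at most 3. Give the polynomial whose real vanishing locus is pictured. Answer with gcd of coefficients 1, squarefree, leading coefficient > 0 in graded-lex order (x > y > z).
x^2 + 3*x*y + 2*y^2 + 3*y*z + 3*z^2 - 1

(a) The degree is 2 — the shape is more complex than any degree-1 surface.
(b) Observable constraints: among the integer gridlines, it crosses the x-axis at x ∈ {-1, 1}.
(c) Together with the visible shape, these determine p as stated.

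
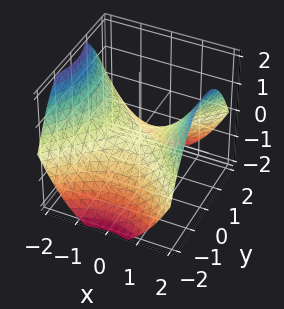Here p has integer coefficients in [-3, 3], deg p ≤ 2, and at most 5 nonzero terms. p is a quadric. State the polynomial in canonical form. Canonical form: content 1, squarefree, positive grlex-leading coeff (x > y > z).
x^2 - y^2 - 2*z

(a) Degree: a saddle surface; a quadric, so deg p = 2.
(b) Symmetries: the x ↦ −x reflection is a symmetry, so x appears only in even powers; the y ↦ −y reflection is a symmetry, so y appears only in even powers.
(c) Against the integer gridlines: it crosses the x-axis at the gridline x = 0; it meets the z-axis at z = 0 (among the integer gridlines); it crosses the y-axis at the gridline y = 0.
(d) Solving for integer coefficients yields p as stated.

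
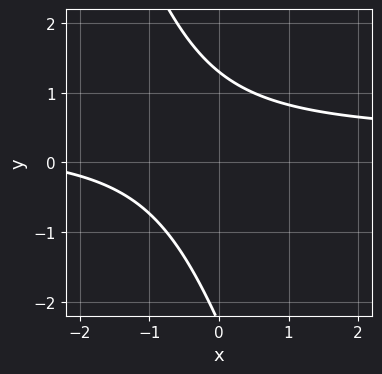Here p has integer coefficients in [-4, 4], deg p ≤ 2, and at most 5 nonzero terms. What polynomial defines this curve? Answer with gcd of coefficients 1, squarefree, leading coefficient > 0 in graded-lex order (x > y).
First, the degree is 2 — the shape is more complex than any degree-1 curve.
Next, against the integer gridlines: no x-intercept at any integer in the box.
Finally, these observations pin down the coefficients.

3*x*y + y^2 - x + y - 3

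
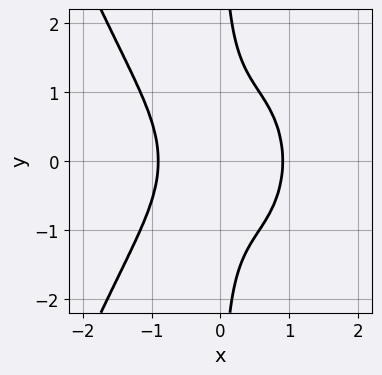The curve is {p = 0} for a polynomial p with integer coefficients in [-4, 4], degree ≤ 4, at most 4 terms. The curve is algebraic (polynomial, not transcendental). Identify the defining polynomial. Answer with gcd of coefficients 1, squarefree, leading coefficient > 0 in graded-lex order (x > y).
First, the degree is 4 — a generic line meets the curve in up to 4 points.
Next, symmetries: the y ↦ −y reflection is a symmetry, so y appears only in even powers.
Next, from the axis intercepts and sections: it misses every integer gridline on the y-axis.
Finally, matching integer coefficients to the picture gives p.

3*x^4 + 3*x*y^2 - 2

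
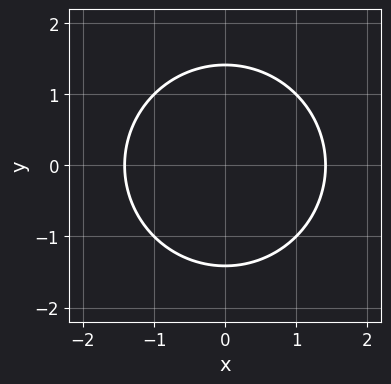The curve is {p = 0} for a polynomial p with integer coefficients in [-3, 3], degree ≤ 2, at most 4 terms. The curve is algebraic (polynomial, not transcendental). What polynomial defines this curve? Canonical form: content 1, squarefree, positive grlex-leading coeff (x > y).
x^2 + y^2 - 2

(a) deg p = 2. A generic line meets the curve in up to 2 points.
(b) Symmetries: it's symmetric under y → −y, forcing even powers of y; it's symmetric under x → −x, forcing even powers of x.
(c) The integer polynomial consistent with all of this is the stated p.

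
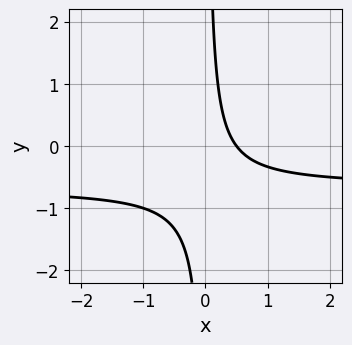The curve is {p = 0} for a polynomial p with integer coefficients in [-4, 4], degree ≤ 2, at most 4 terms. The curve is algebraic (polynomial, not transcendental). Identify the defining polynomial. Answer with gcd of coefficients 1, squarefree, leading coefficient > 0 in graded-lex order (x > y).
1. deg p = 2. The shape is more complex than any degree-1 curve.
2. Against the integer gridlines: the curve avoids every integer y-axis point in the box.
3. These observations pin down the coefficients.

3*x*y + 2*x - 1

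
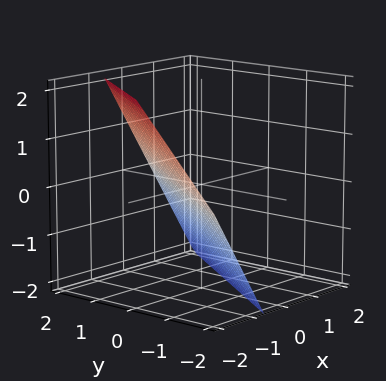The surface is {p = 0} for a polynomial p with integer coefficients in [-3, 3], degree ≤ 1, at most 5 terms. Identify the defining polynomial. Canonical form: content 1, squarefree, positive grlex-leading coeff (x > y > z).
3*x - 2*y + 2*z + 2

(a) The degree is 1 — every cross-section is a straight line — this is a plane.
(b) Checking where it meets the axes: it crosses the y-axis at the gridline y = 1; it crosses the z-axis at the gridline z = -1.
(c) The integer polynomial consistent with all of this is the stated p.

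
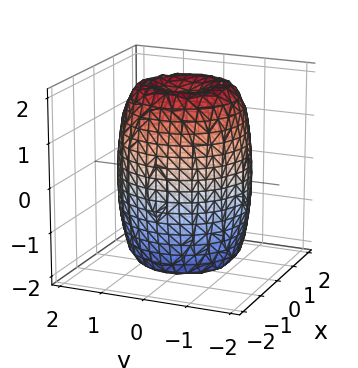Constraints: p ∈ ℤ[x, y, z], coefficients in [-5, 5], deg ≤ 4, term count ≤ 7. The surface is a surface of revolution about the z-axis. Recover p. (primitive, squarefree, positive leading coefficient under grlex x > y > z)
(a) deg p = 4. A generic line meets the surface in up to 4 points.
(b) By symmetry, the z-axis is an axis of rotation, so x and y enter only as x² + y².
(c) From the visible intercepts: a circular section at z = 1 has radius between 1 and 2.
(d) These observations pin down the coefficients.

2*x^4 + 4*x^2*y^2 + 2*y^4 - 3*x^2 - 3*y^2 + z^2 - 3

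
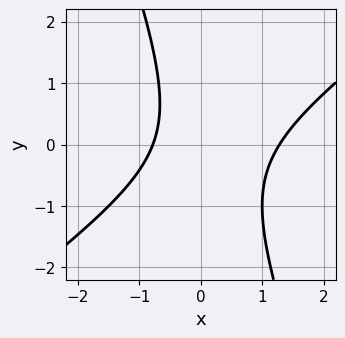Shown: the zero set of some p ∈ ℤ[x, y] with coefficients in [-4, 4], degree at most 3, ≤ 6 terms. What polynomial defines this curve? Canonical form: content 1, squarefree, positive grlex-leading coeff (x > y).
2*x^2 - 2*x*y - y^2 - x - 2

1. Degree: no degree-1 curve has this shape, so deg p = 2.
2. Checking where it meets the axes: it misses every integer gridline on the y-axis.
3. Fitting integer coefficients to these (and the overall shape) gives p.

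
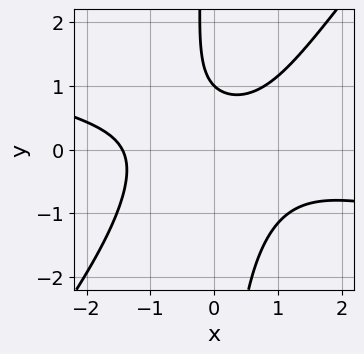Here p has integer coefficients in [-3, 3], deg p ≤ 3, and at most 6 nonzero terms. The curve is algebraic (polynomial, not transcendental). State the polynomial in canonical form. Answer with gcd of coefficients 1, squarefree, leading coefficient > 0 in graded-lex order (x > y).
First, deg p = 3.
Next, checking where it meets the axes: one y-axis crossing is at y = 1.
Finally, solving for integer coefficients yields p as stated.

x^3 + 3*x^2*y - 3*x*y^2 - 3*y + 3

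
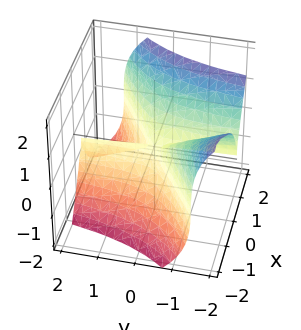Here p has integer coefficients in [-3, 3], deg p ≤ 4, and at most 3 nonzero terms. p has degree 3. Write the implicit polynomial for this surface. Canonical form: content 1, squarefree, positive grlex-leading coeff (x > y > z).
1. deg p = 3. The shape is more complex than any degree-2 surface.
2. Observable constraints: every point of the y-axis in the box is on the surface; one x-axis crossing is at x = 0; one z-axis crossing is at z = 0.
3. Together with the visible shape, these determine p as stated.

2*x^3 - 3*x^2*y - z^3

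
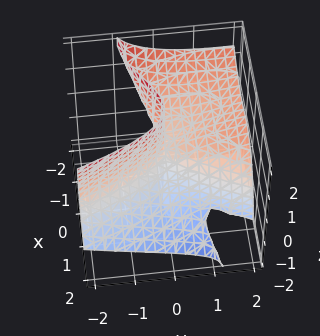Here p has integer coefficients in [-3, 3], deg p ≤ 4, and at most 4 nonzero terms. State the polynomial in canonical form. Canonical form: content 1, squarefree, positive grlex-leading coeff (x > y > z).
deg p = 3. The shape is more complex than any degree-2 surface.
Against the integer gridlines: it crosses the y-axis at the gridline y = 0; it meets the x-axis at x = 0 (among the integer gridlines); every point of the z-axis in the box is on the surface.
Putting this together gives p.

2*x^3 + 3*x^2*z + 2*y*z^2 - y^2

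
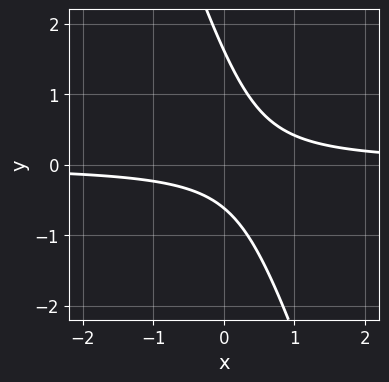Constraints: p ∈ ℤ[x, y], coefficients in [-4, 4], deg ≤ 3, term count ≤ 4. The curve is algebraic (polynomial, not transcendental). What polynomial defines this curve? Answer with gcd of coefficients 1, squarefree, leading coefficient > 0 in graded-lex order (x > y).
3*x*y + y^2 - y - 1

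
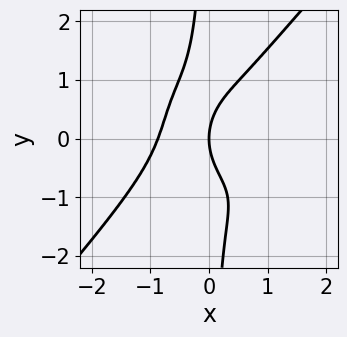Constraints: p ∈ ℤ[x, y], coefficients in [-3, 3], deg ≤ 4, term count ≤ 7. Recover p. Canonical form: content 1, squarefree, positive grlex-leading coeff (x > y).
(a) The degree is 4 — no degree-3 curve has this shape.
(b) Against the integer gridlines: it crosses the y-axis at the gridline y = 0; one x-axis crossing is at x = 0.
(c) Solving for integer coefficients yields p as stated.

3*x^4 - 2*x*y^3 + 3*x^2*y - y^2 + 2*x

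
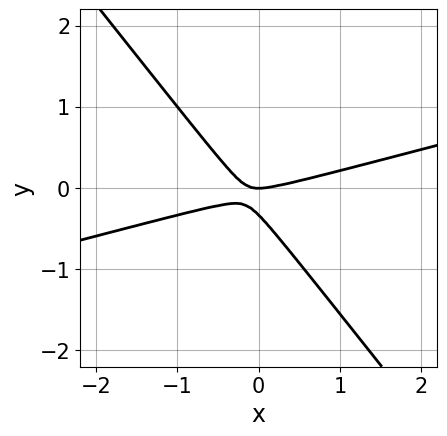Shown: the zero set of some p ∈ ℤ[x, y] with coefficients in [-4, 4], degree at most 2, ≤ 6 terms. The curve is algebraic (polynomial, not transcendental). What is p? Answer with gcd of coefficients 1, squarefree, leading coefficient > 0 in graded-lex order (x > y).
1. The degree is 2 — no degree-1 curve has this shape.
2. From the visible intercepts: it crosses the y-axis at the gridline y = 0; one x-axis crossing is at x = 0.
3. Together with the visible shape, these determine p as stated.

x^2 - 3*x*y - 3*y^2 - y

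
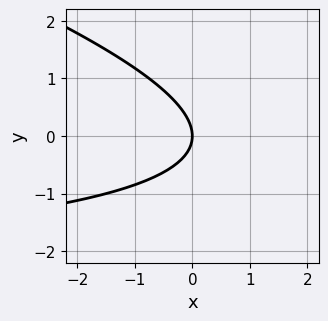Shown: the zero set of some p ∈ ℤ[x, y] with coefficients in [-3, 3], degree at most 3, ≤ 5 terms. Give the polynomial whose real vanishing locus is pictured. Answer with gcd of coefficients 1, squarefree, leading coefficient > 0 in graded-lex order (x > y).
x*y + 3*y^2 + 3*x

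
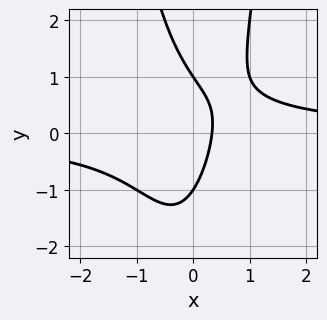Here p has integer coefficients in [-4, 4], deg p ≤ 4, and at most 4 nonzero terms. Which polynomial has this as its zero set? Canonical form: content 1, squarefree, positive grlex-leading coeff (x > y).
3*x^2*y - y^2 - 3*x + 1

First, degree: no degree-2 curve has this shape, so deg p = 3.
Then, checking where it meets the axes: among the integer gridlines, it crosses the y-axis at y ∈ {-1, 1}.
Finally, the integer polynomial consistent with all of this is the stated p.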